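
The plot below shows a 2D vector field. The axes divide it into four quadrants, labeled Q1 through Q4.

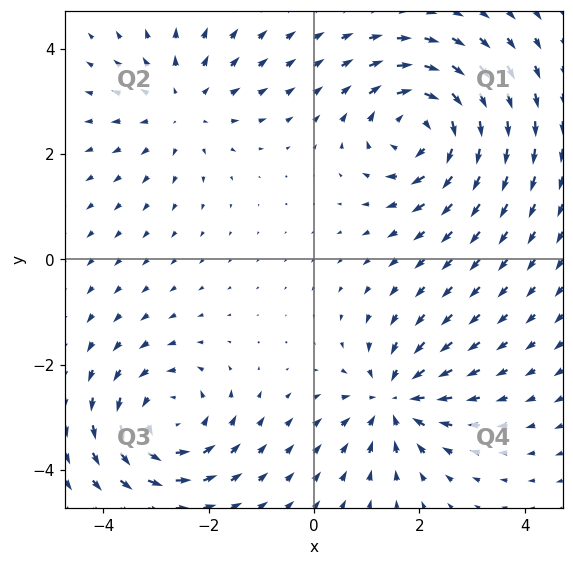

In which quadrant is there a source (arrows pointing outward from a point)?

Q2

The source sits at approximately (-2.5, 2.9), which lies in quadrant Q2. The divergence there is about +3, positive as expected for a source.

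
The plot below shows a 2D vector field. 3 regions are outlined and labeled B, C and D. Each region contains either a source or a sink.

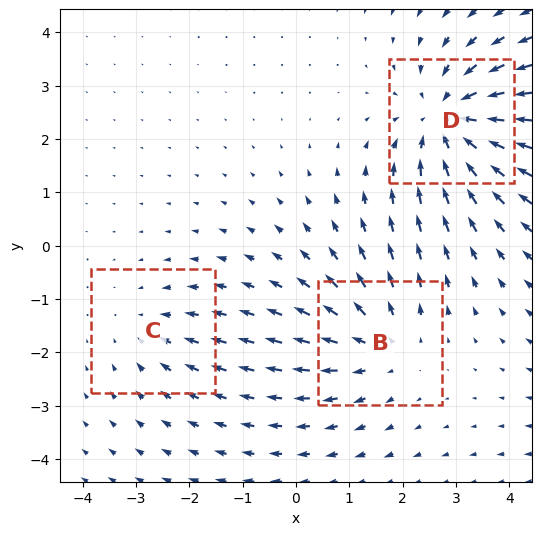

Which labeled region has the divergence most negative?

Divergence at each region's feature centre — B: about +3, C: about -2, D: about -4. Region D is most negative.

D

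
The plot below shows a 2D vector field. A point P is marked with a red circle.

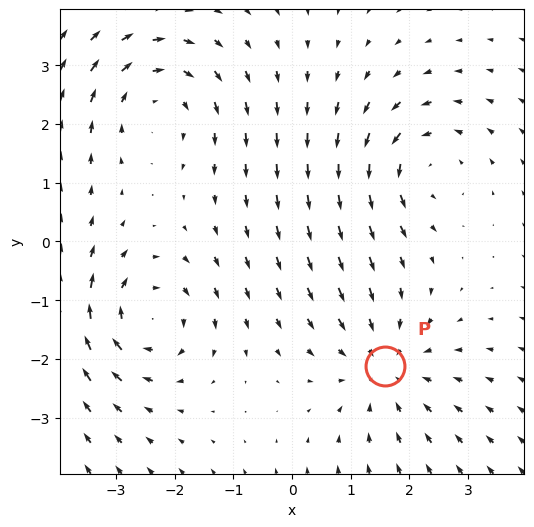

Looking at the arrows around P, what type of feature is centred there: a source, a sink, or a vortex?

sink

At P (1.6, -2.1) the arrows converge inward. Divergence about -3, curl ≈0 — negative divergence with near-zero curl is a sink.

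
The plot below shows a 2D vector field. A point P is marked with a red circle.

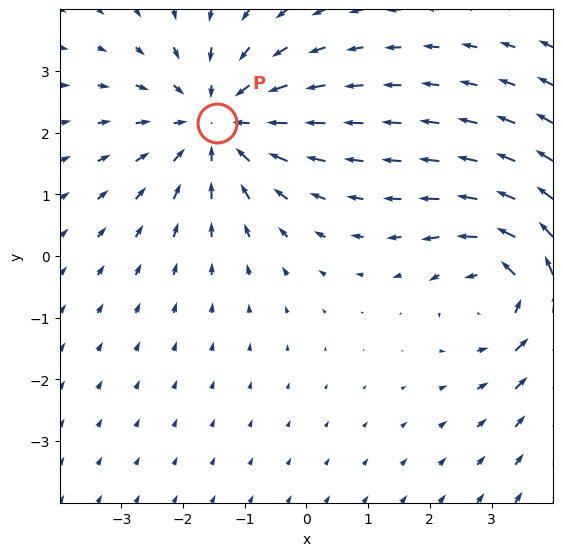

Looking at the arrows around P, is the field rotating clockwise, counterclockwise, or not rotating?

not rotating

Near P at (-1.4, 2.2) the arrows show no circulation. The curl there is ≈0.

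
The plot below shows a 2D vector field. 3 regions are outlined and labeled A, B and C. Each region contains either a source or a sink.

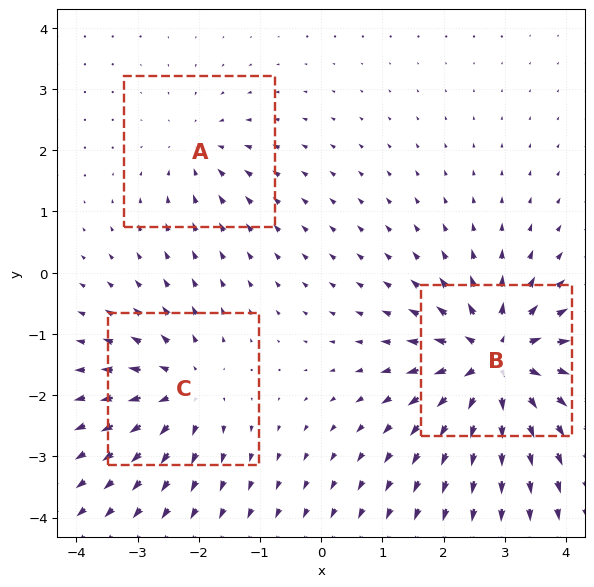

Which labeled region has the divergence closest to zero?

Divergence at each region's feature centre — A: about -3, B: about +6, C: about +4. Region A is closest to zero.

A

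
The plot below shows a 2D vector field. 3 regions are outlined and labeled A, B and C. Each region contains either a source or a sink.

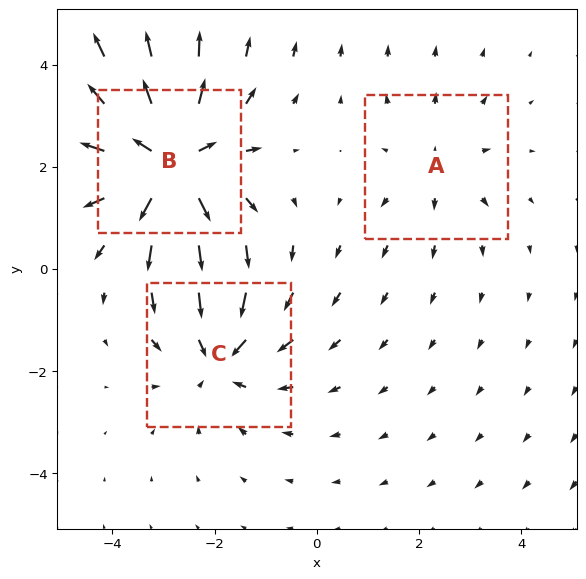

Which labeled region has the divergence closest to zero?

Divergence at each region's feature centre — A: about +2, B: about +5, C: about -3. Region A is closest to zero.

A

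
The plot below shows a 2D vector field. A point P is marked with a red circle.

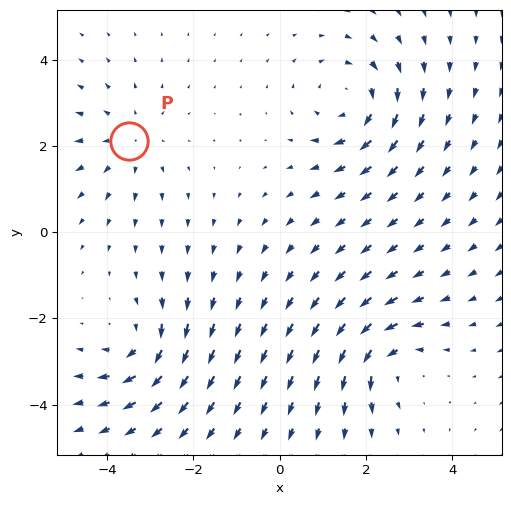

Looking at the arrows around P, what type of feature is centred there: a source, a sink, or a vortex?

source

At P (-3.5, 2.1) the arrows spread outward. Divergence about +3, curl ≈0 — positive divergence with near-zero curl is a source.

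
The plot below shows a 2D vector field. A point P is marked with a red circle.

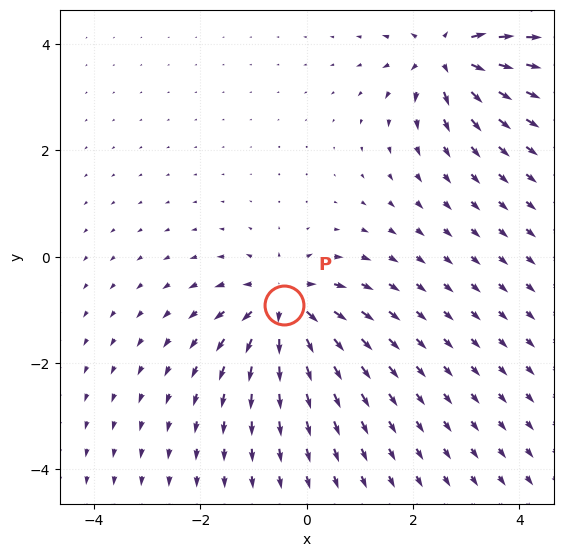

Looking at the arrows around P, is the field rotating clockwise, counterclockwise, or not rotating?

not rotating

Near P at (-0.4, -0.9) the arrows show no circulation. The curl there is ≈0.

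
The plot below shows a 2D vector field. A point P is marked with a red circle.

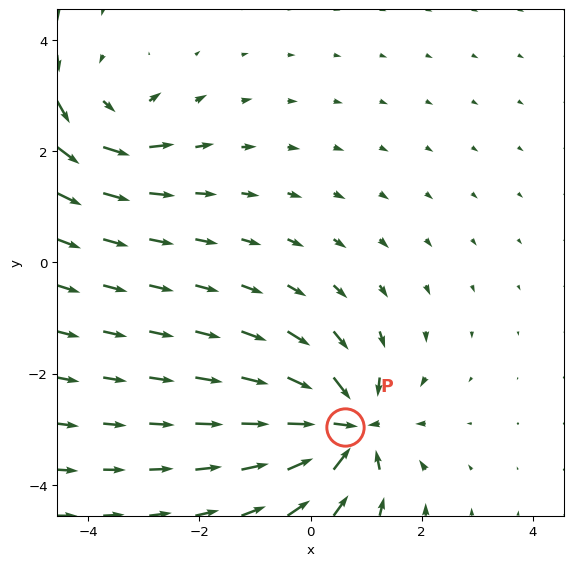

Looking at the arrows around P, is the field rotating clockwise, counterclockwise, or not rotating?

Near P at (0.6, -3.0) the arrows show no circulation. The curl there is ≈0.

not rotating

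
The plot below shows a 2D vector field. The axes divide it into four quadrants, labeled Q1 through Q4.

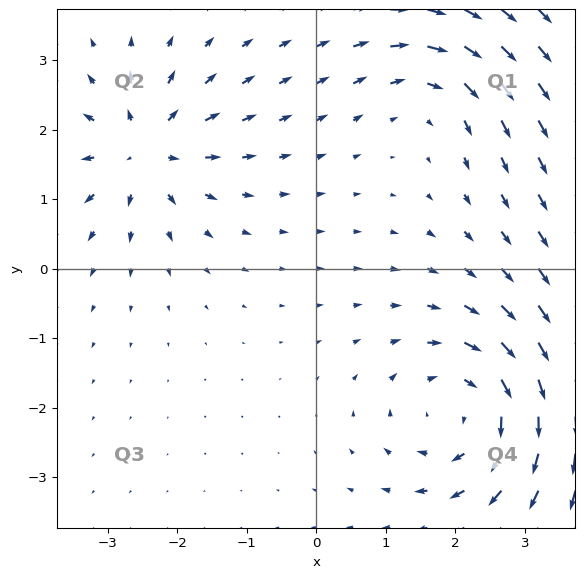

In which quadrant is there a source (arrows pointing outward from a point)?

The source sits at approximately (-2.5, 1.7), which lies in quadrant Q2. The divergence there is about +4, positive as expected for a source.

Q2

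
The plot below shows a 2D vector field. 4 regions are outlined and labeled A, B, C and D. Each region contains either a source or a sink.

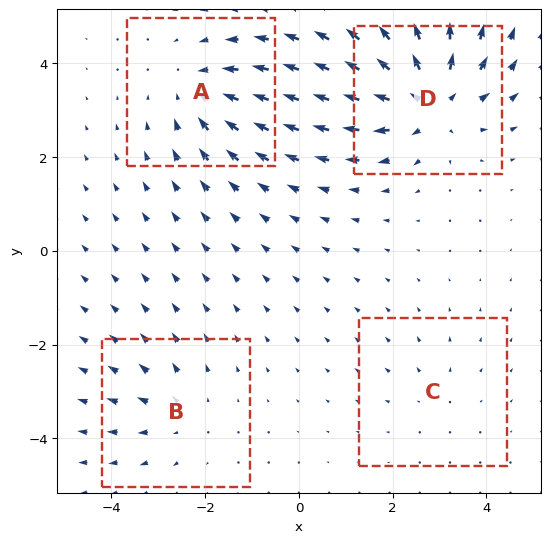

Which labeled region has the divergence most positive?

Divergence at each region's feature centre — A: about -4, B: about +3, C: about +2, D: about +7. Region D is most positive.

D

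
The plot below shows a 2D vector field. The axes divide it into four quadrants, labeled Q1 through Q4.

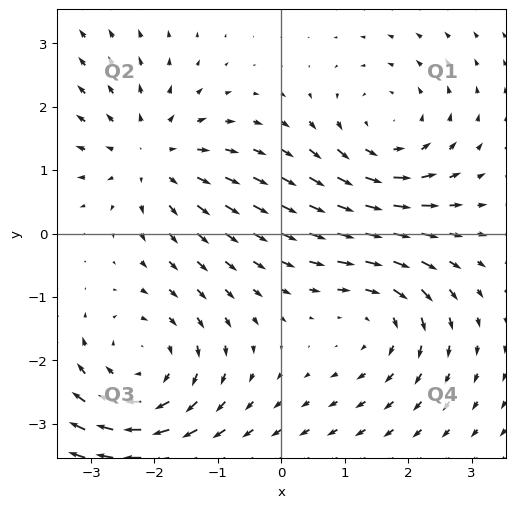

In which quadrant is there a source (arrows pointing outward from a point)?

The source sits at approximately (-2.0, 1.2), which lies in quadrant Q2. The divergence there is about +3, positive as expected for a source.

Q2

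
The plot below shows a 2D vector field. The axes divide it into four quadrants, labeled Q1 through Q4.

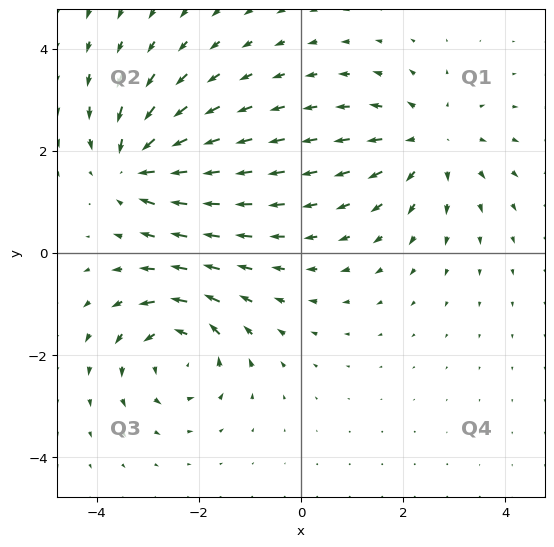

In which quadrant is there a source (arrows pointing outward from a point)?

Q1

The source sits at approximately (2.5, 2.2), which lies in quadrant Q1. The divergence there is about +4, positive as expected for a source.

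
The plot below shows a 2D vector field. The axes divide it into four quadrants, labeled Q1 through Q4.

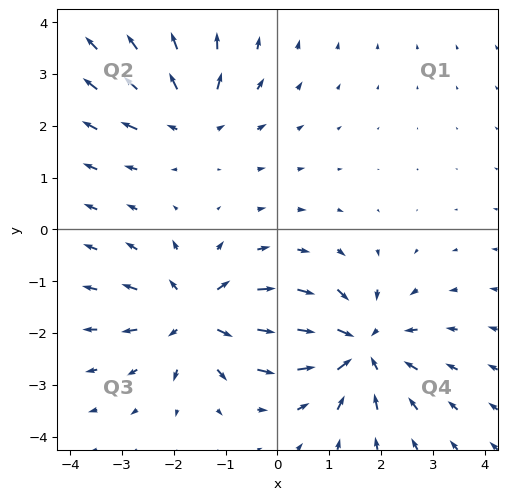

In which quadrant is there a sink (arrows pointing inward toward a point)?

The sink sits at approximately (1.6, -2.3), which lies in quadrant Q4. The divergence there is about -4, negative as expected for a sink.

Q4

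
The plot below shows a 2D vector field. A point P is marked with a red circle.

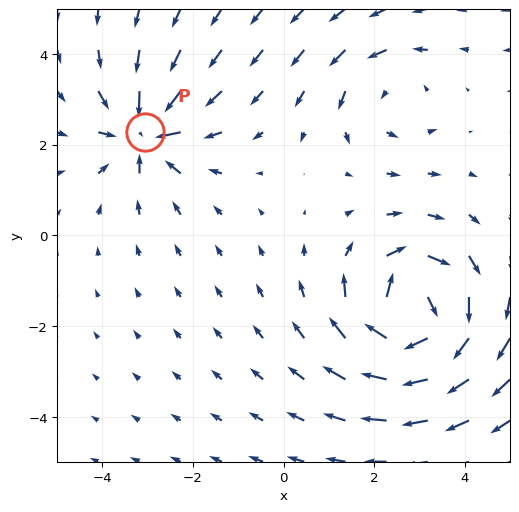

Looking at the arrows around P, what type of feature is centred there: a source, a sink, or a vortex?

At P (-3.1, 2.3) the arrows converge inward. Divergence about -5, curl ≈0 — negative divergence with near-zero curl is a sink.

sink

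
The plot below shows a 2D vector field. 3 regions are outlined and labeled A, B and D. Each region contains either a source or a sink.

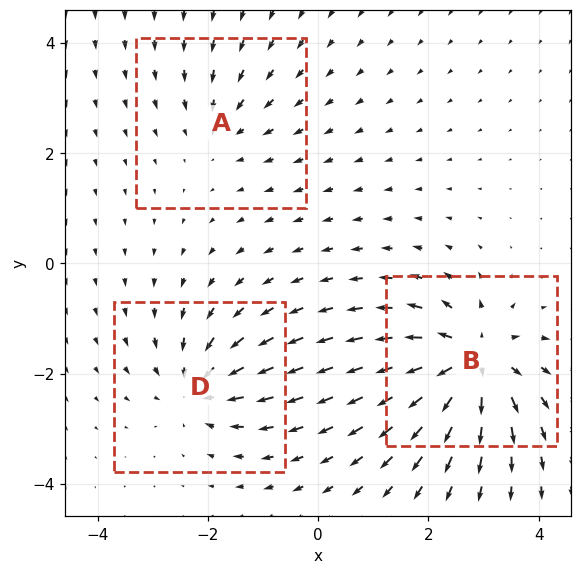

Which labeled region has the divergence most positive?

B

Divergence at each region's feature centre — A: about -2, B: about +6, D: about -4. Region B is most positive.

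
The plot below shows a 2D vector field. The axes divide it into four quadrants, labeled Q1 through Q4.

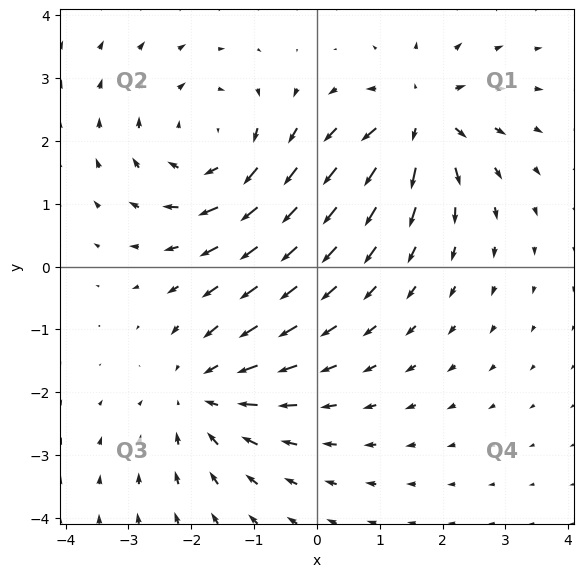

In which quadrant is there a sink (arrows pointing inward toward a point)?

Q3

The sink sits at approximately (-1.8, -2.0), which lies in quadrant Q3. The divergence there is about -3, negative as expected for a sink.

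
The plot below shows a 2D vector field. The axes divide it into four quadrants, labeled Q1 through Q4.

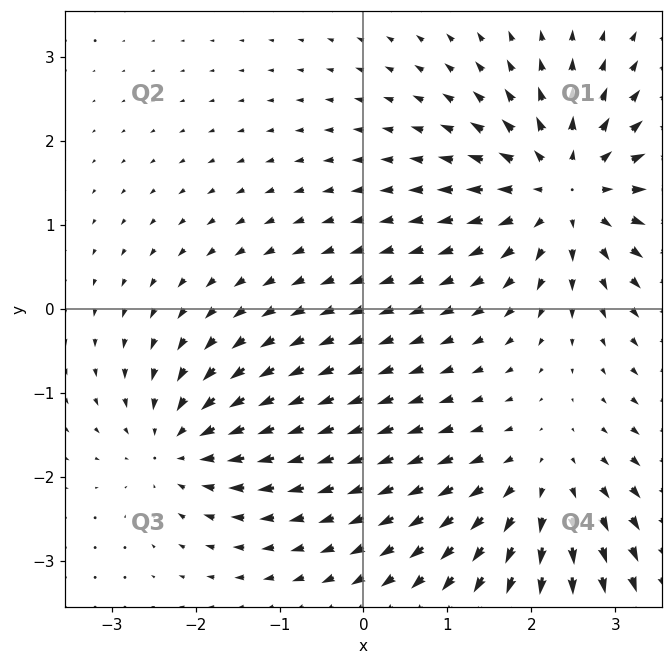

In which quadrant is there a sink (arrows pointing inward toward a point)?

The sink sits at approximately (-2.2, -1.6), which lies in quadrant Q3. The divergence there is about -4, negative as expected for a sink.

Q3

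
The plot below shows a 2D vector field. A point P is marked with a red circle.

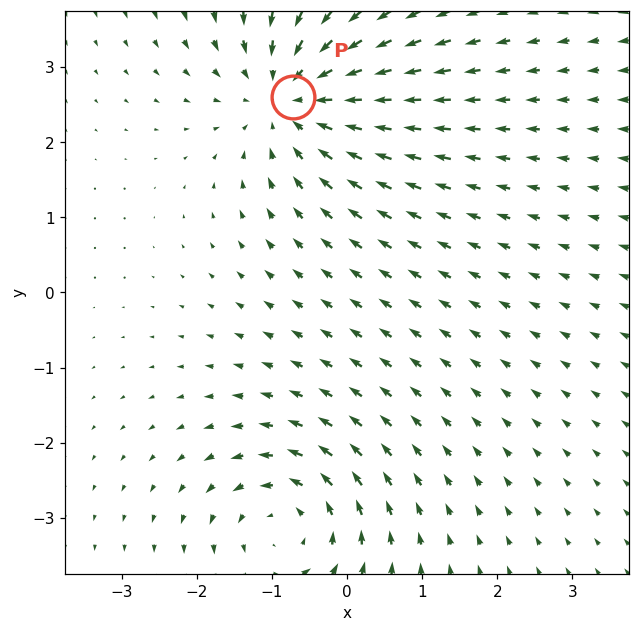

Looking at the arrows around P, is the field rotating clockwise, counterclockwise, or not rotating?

Near P at (-0.7, 2.6) the arrows show no circulation. The curl there is ≈0.

not rotating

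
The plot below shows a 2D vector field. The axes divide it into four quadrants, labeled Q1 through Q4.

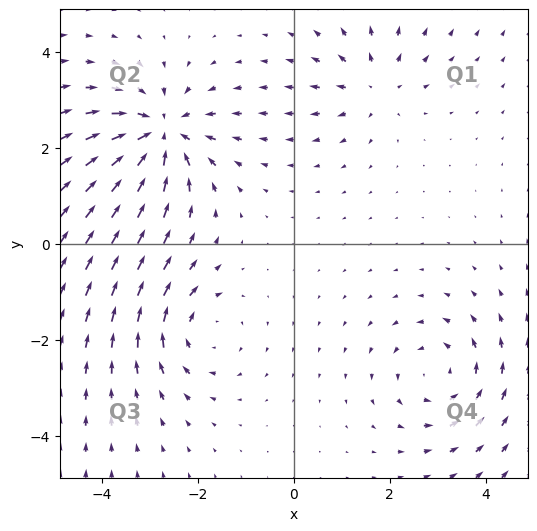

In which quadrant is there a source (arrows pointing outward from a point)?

Q1

The source sits at approximately (1.7, 3.3), which lies in quadrant Q1. The divergence there is about +3, positive as expected for a source.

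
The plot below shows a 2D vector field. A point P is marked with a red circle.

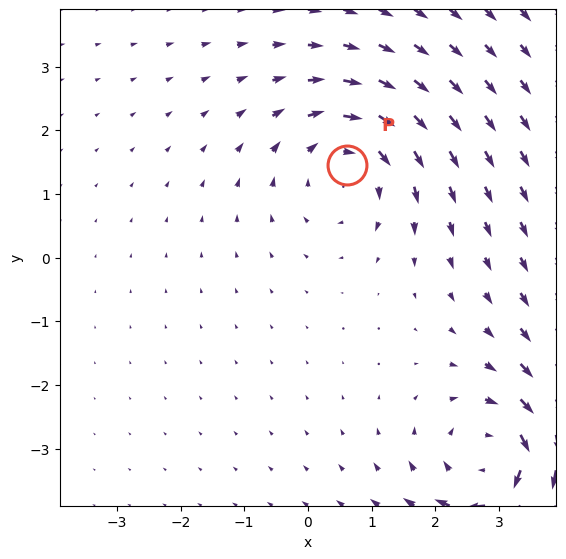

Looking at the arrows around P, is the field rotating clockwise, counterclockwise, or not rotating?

Near P at (0.6, 1.5) the arrows circulate clockwise. The curl (z-component) there is about -3; negative curl means clockwise rotation.

clockwise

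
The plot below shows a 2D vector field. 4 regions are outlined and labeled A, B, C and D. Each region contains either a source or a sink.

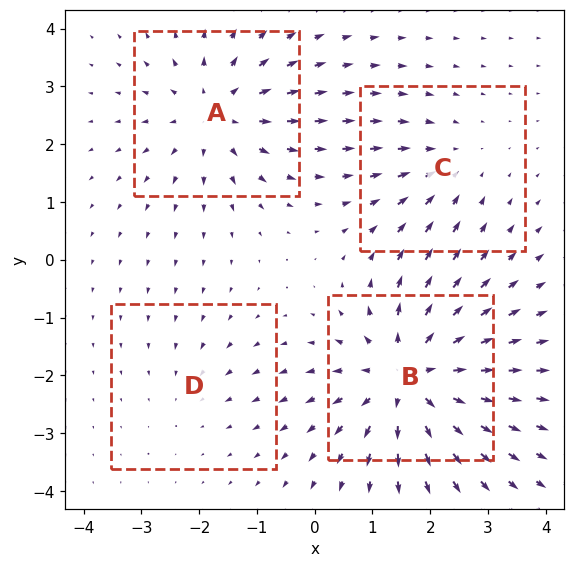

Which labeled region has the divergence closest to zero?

Divergence at each region's feature centre — A: about +4, B: about +6, C: about -3, D: about -2. Region D is closest to zero.

D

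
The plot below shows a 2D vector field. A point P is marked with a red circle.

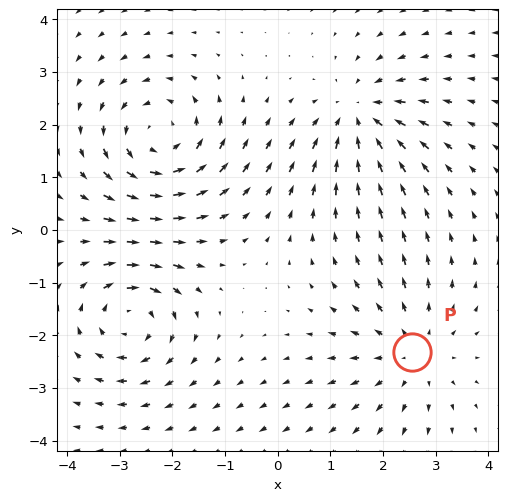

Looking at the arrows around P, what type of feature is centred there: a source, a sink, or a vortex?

At P (2.6, -2.3) the arrows spread outward. Divergence about +3, curl ≈0 — positive divergence with near-zero curl is a source.

source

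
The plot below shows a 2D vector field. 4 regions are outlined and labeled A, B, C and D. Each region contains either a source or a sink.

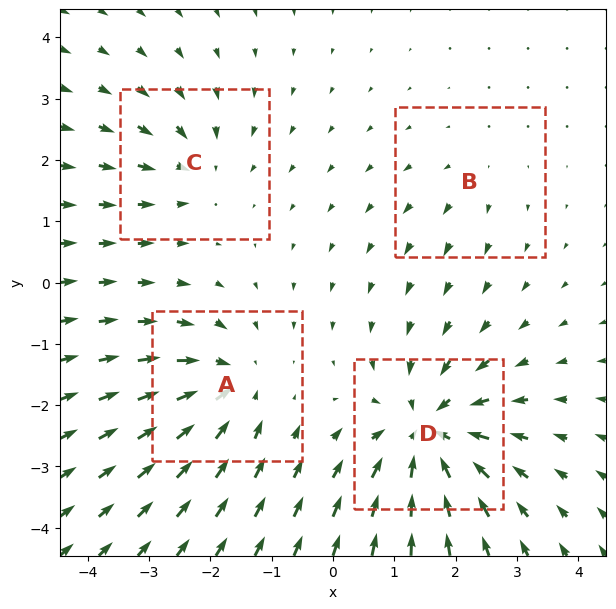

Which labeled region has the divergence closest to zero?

B

Divergence at each region's feature centre — A: about -5, B: about +2, C: about -4, D: about -8. Region B is closest to zero.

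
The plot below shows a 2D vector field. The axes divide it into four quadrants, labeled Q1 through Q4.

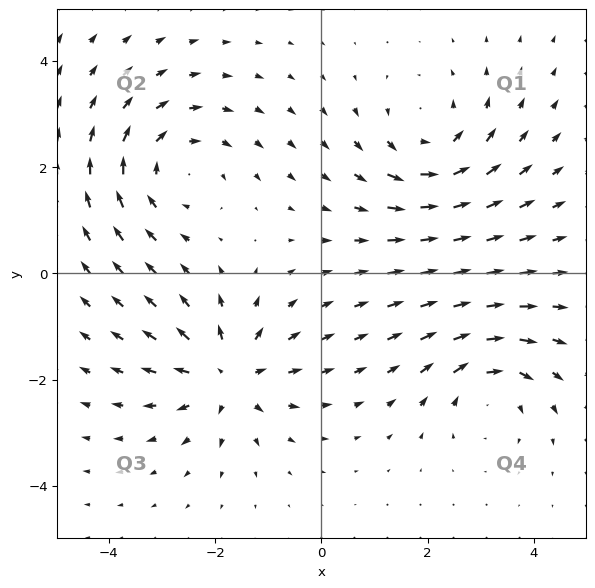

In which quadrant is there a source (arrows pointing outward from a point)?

Q3

The source sits at approximately (-1.8, -1.9), which lies in quadrant Q3. The divergence there is about +5, positive as expected for a source.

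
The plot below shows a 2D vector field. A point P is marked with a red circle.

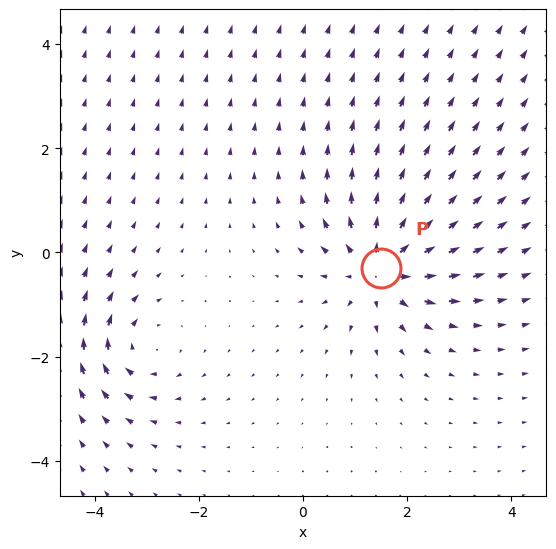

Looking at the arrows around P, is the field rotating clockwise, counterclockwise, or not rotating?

Near P at (1.5, -0.3) the arrows show no circulation. The curl there is ≈0.

not rotating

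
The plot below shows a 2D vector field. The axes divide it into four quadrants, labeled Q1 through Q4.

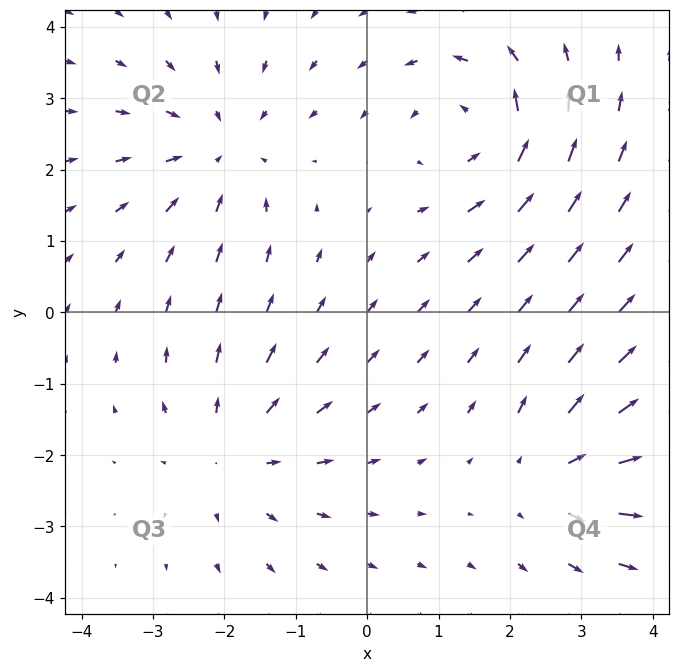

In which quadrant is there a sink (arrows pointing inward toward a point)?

Q2

The sink sits at approximately (-2.1, 2.3), which lies in quadrant Q2. The divergence there is about -4, negative as expected for a sink.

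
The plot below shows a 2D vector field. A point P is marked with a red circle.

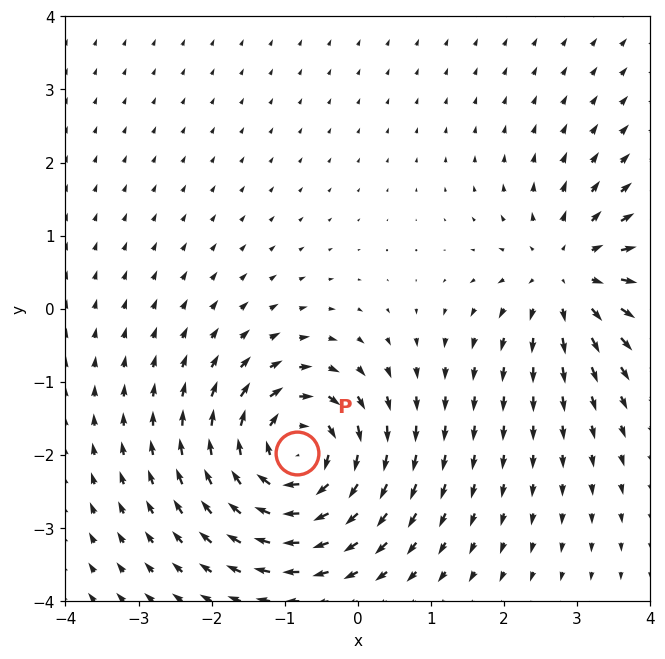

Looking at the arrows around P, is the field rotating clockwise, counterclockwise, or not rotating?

clockwise

Near P at (-0.8, -2.0) the arrows circulate clockwise. The curl (z-component) there is about -7; negative curl means clockwise rotation.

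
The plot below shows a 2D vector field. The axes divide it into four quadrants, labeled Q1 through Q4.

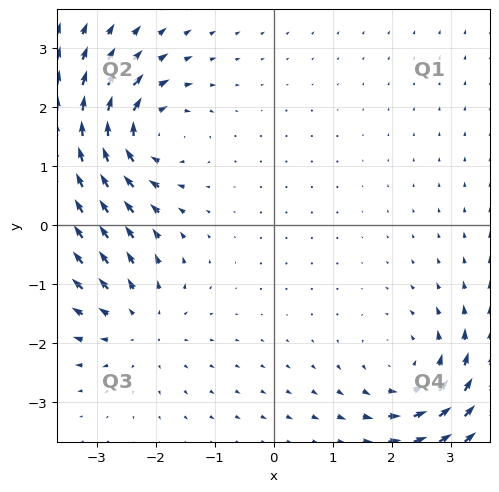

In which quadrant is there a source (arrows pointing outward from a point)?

Q3

The source sits at approximately (-2.3, -1.7), which lies in quadrant Q3. The divergence there is about +2, positive as expected for a source.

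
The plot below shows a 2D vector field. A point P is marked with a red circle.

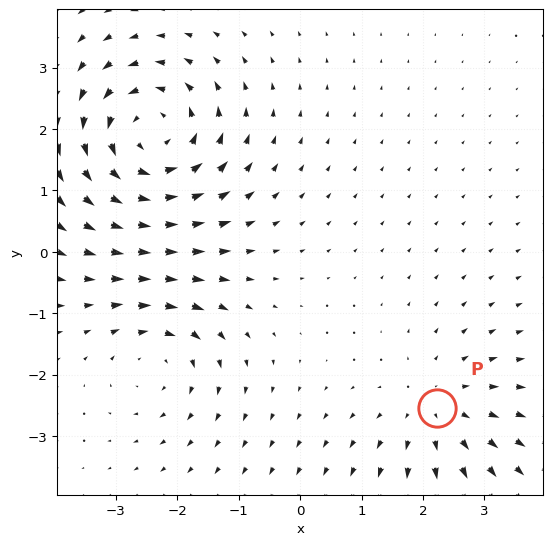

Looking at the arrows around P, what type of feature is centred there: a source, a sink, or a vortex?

At P (2.2, -2.5) the arrows spread outward. Divergence about +3, curl ≈0 — positive divergence with near-zero curl is a source.

source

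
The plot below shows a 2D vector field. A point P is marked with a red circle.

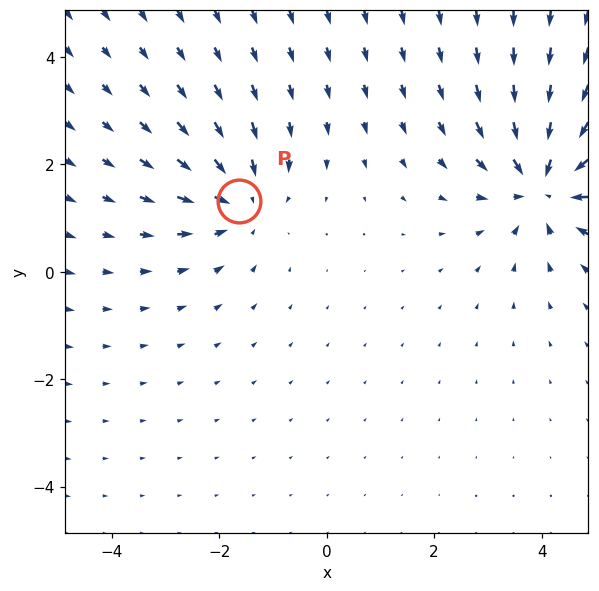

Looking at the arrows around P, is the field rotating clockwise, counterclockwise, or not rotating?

Near P at (-1.6, 1.3) the arrows show no circulation. The curl there is ≈0.

not rotating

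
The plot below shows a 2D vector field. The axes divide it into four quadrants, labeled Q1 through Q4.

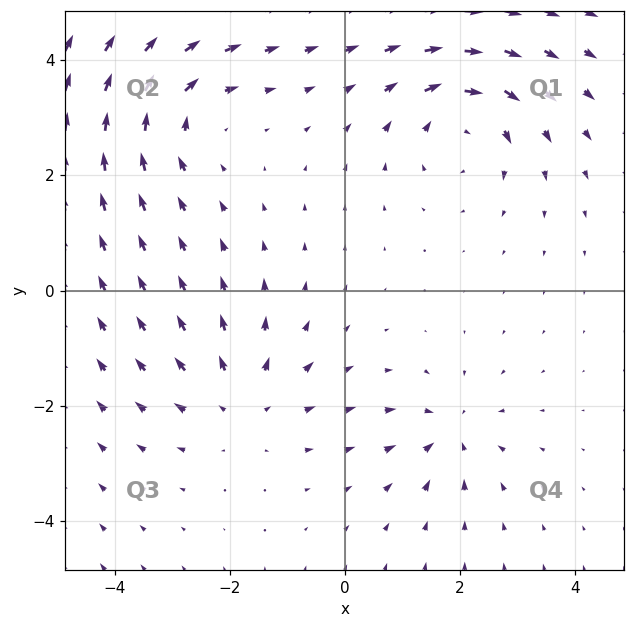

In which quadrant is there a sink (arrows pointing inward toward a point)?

Q4

The sink sits at approximately (1.8, -2.5), which lies in quadrant Q4. The divergence there is about -4, negative as expected for a sink.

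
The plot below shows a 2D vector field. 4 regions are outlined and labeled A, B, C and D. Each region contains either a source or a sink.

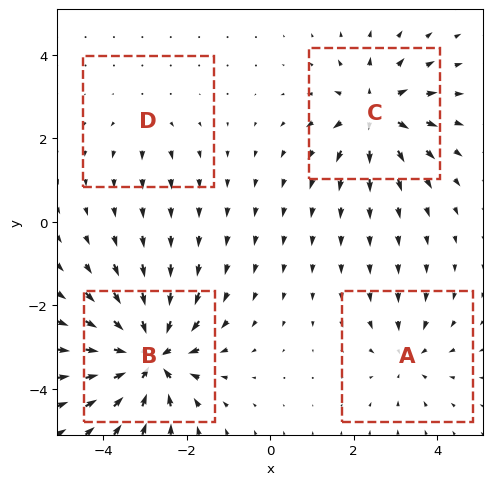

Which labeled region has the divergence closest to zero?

D

Divergence at each region's feature centre — A: about -4, B: about -8, C: about +6, D: about +2. Region D is closest to zero.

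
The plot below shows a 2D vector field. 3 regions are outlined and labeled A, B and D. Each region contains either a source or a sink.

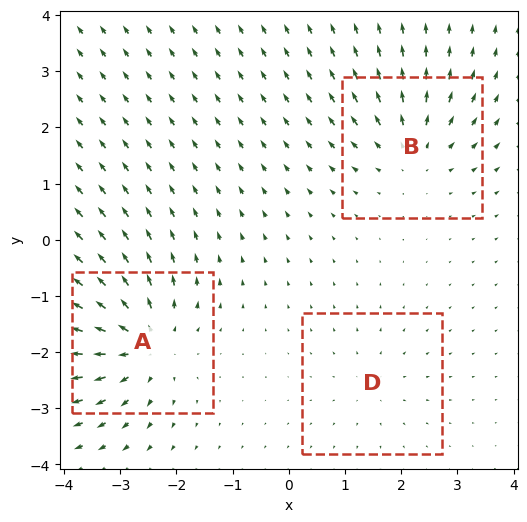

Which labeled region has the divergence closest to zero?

Divergence at each region's feature centre — A: about +6, B: about +4, D: about +2. Region D is closest to zero.

D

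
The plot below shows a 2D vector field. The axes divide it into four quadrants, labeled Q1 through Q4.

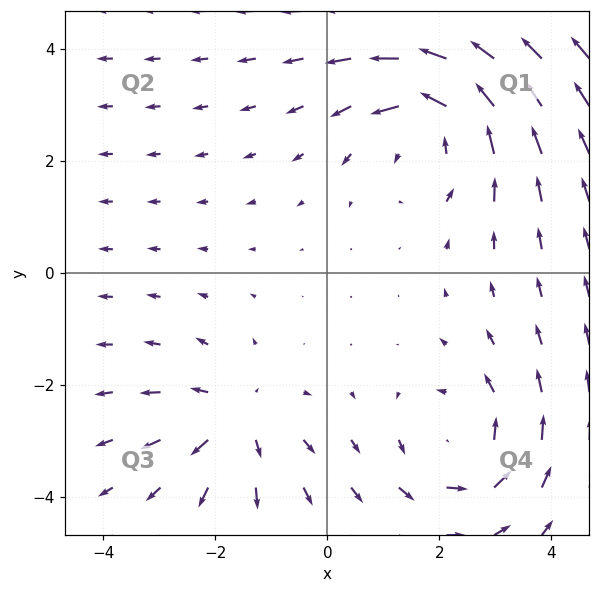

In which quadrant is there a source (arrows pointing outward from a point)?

The source sits at approximately (-1.6, -2.6), which lies in quadrant Q3. The divergence there is about +4, positive as expected for a source.

Q3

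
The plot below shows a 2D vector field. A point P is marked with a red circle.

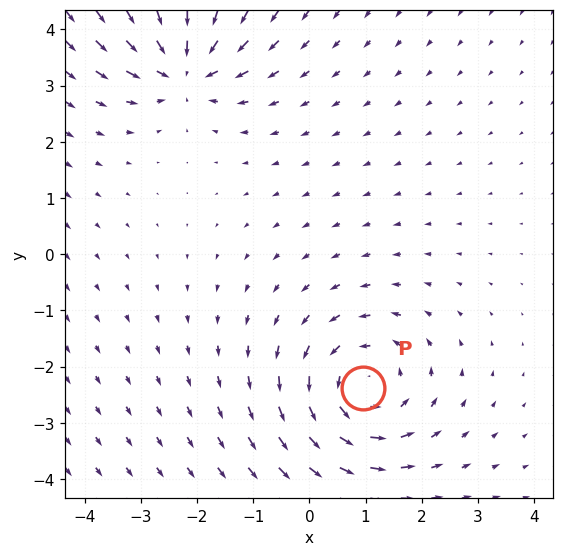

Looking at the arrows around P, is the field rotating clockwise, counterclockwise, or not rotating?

counterclockwise

Near P at (1.0, -2.4) the arrows circulate counterclockwise. The curl (z-component) there is about +5; positive curl means counterclockwise rotation.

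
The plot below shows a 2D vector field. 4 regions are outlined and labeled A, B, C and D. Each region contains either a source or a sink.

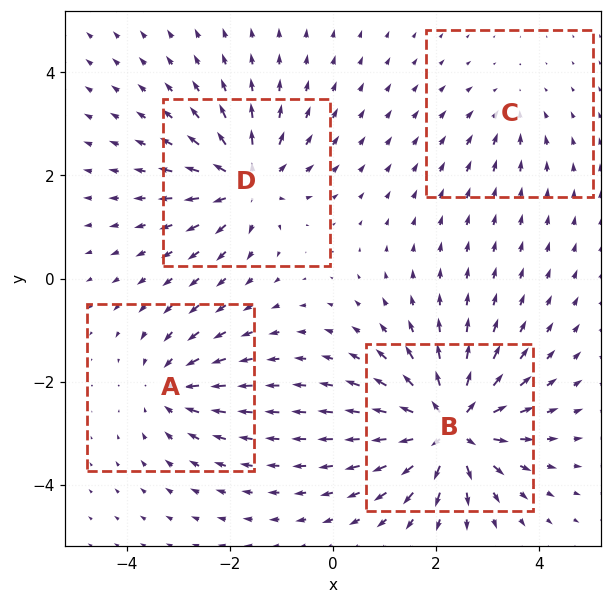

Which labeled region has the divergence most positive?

Divergence at each region's feature centre — A: about -4, B: about +8, C: about -2, D: about +6. Region B is most positive.

B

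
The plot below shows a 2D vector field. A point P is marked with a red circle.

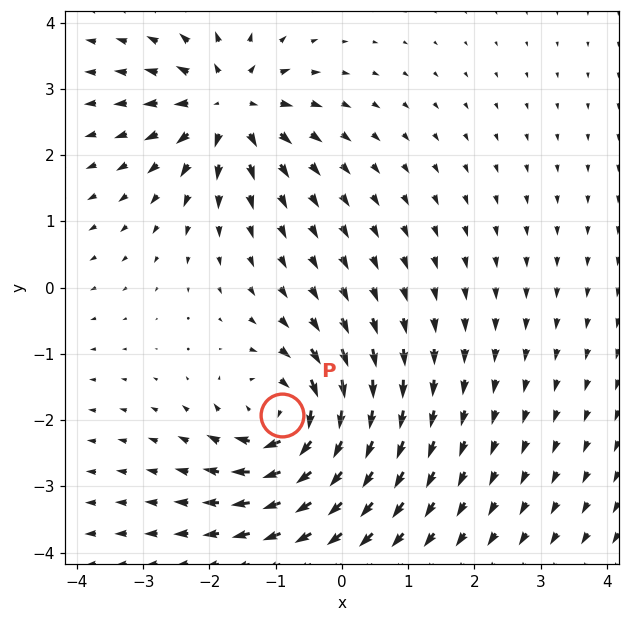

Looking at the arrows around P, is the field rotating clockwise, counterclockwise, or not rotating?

Near P at (-0.9, -1.9) the arrows circulate clockwise. The curl (z-component) there is about -6; negative curl means clockwise rotation.

clockwise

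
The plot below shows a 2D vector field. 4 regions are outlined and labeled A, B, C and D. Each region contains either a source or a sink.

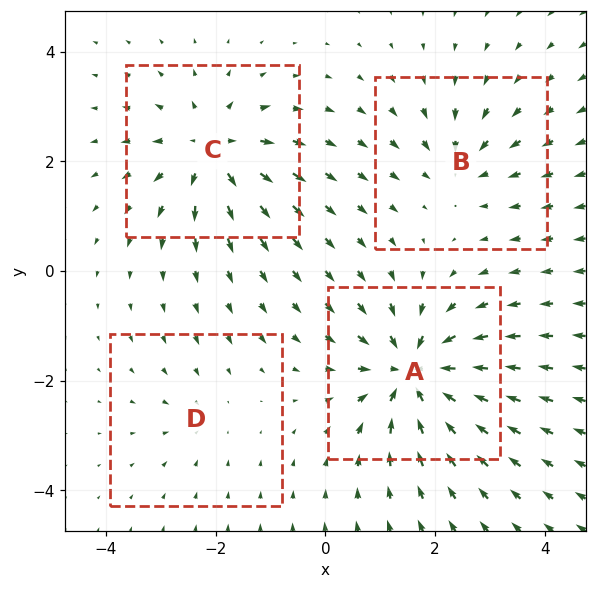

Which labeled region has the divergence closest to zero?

D

Divergence at each region's feature centre — A: about -8, B: about -4, C: about +6, D: about -2. Region D is closest to zero.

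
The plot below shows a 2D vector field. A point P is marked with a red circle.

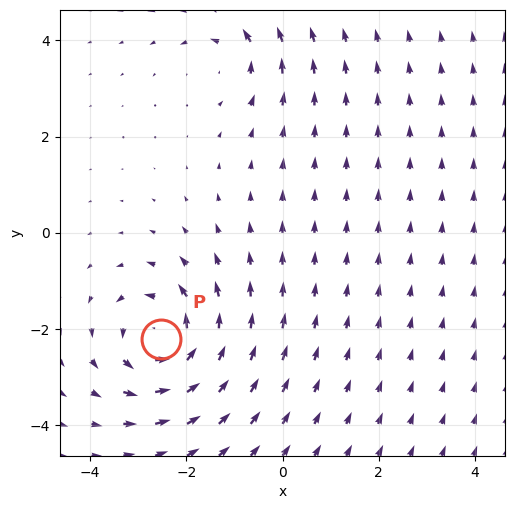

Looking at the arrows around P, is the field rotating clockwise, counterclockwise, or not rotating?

counterclockwise

Near P at (-2.5, -2.2) the arrows circulate counterclockwise. The curl (z-component) there is about +5; positive curl means counterclockwise rotation.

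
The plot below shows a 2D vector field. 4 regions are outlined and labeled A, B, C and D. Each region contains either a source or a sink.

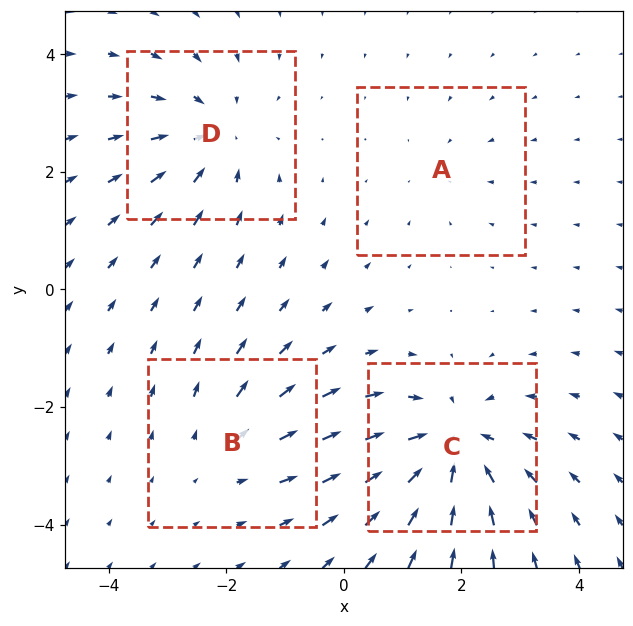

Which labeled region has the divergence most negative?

C

Divergence at each region's feature centre — A: about -2, B: about +3, C: about -7, D: about -4. Region C is most negative.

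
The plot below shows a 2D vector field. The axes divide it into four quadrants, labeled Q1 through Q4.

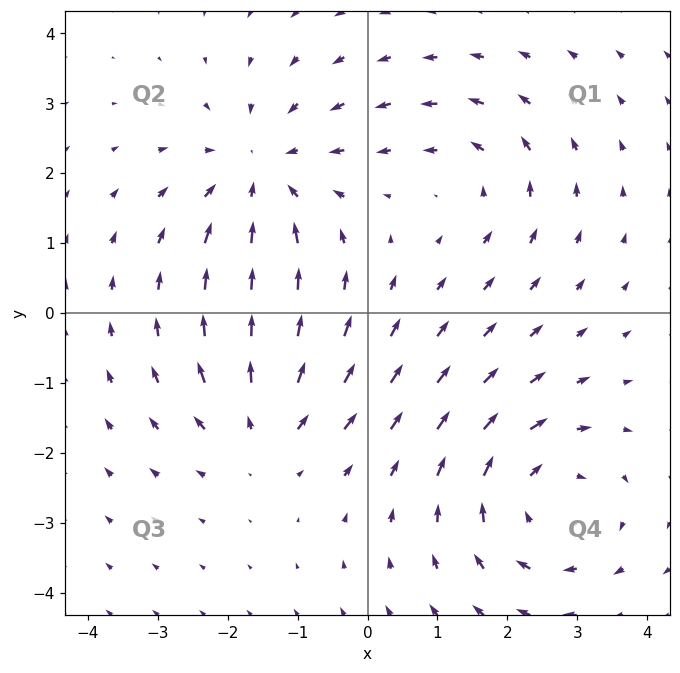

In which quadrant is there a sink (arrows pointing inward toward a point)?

Q2

The sink sits at approximately (-1.5, 2.0), which lies in quadrant Q2. The divergence there is about -4, negative as expected for a sink.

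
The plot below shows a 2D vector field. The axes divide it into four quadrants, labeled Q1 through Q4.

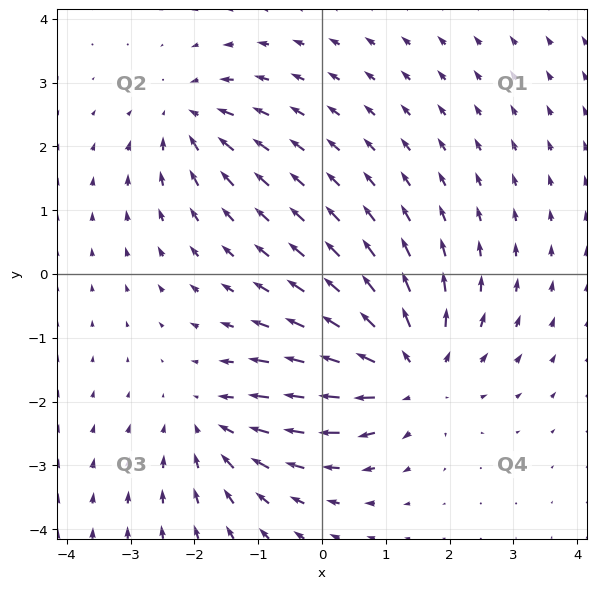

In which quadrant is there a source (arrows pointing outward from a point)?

Q4

The source sits at approximately (1.4, -1.5), which lies in quadrant Q4. The divergence there is about +5, positive as expected for a source.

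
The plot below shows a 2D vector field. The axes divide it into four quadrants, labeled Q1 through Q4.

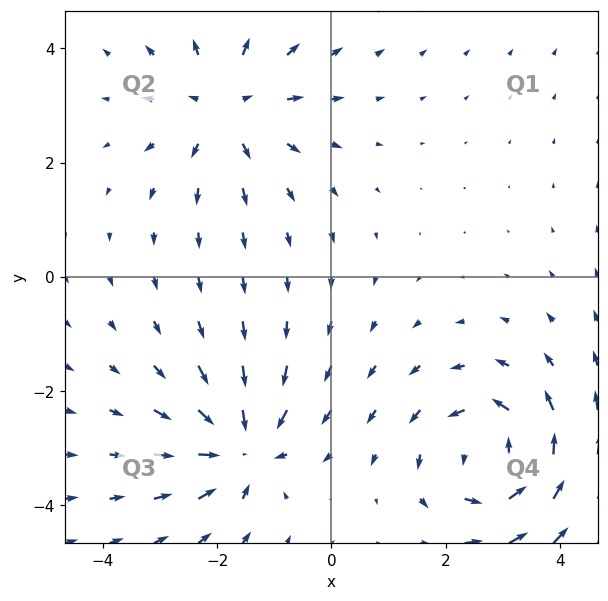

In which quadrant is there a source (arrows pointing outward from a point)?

Q2

The source sits at approximately (-1.8, 3.0), which lies in quadrant Q2. The divergence there is about +4, positive as expected for a source.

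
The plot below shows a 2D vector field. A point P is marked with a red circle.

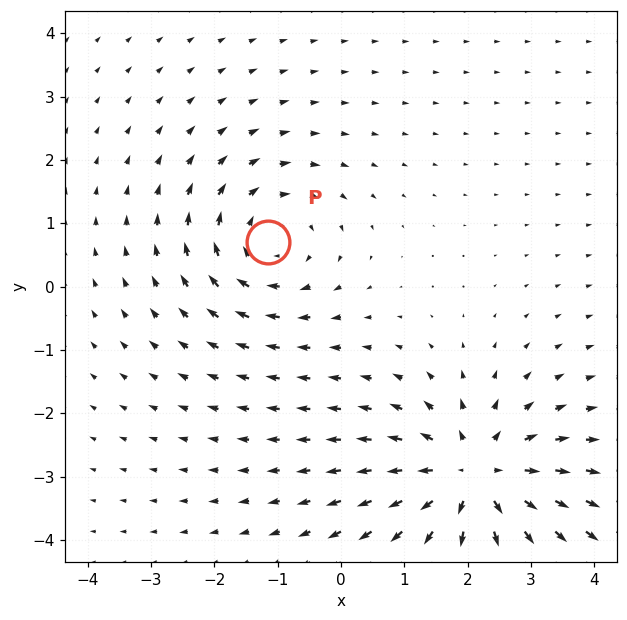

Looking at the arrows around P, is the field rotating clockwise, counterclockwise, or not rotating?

Near P at (-1.1, 0.7) the arrows circulate clockwise. The curl (z-component) there is about -3; negative curl means clockwise rotation.

clockwise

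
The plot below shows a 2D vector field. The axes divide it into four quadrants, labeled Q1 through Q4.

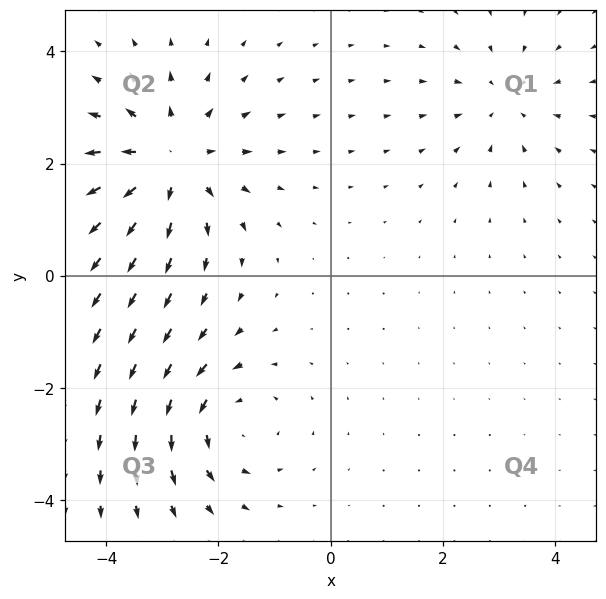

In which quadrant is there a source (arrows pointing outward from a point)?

Q2

The source sits at approximately (-2.9, 2.0), which lies in quadrant Q2. The divergence there is about +4, positive as expected for a source.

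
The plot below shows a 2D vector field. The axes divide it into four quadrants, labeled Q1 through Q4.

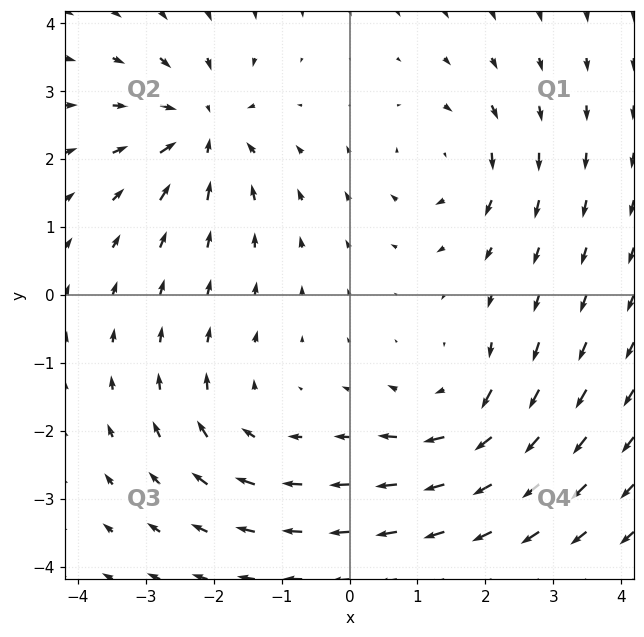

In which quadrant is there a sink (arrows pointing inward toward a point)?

The sink sits at approximately (-2.2, 2.4), which lies in quadrant Q2. The divergence there is about -6, negative as expected for a sink.

Q2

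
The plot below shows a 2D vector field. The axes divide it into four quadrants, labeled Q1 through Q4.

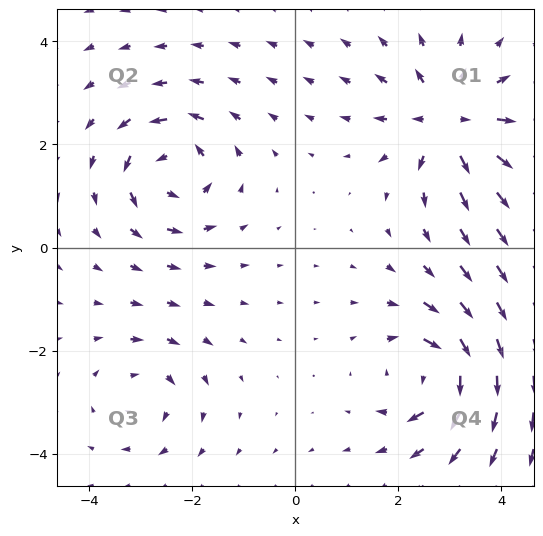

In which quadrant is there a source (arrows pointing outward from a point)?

Q1

The source sits at approximately (3.0, 2.5), which lies in quadrant Q1. The divergence there is about +6, positive as expected for a source.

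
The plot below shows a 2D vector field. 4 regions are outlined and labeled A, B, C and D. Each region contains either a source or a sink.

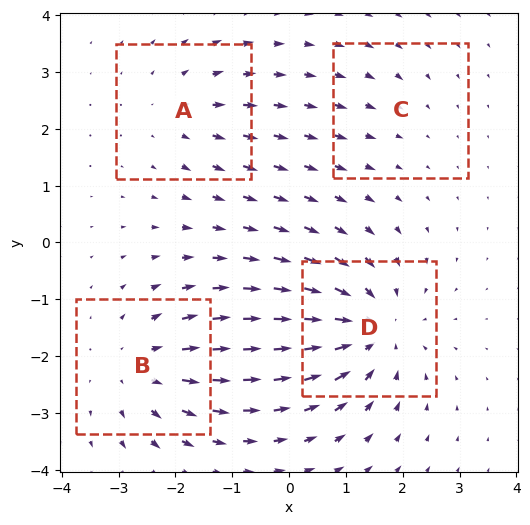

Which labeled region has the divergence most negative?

D

Divergence at each region's feature centre — A: about +3, B: about +4, C: about -2, D: about -6. Region D is most negative.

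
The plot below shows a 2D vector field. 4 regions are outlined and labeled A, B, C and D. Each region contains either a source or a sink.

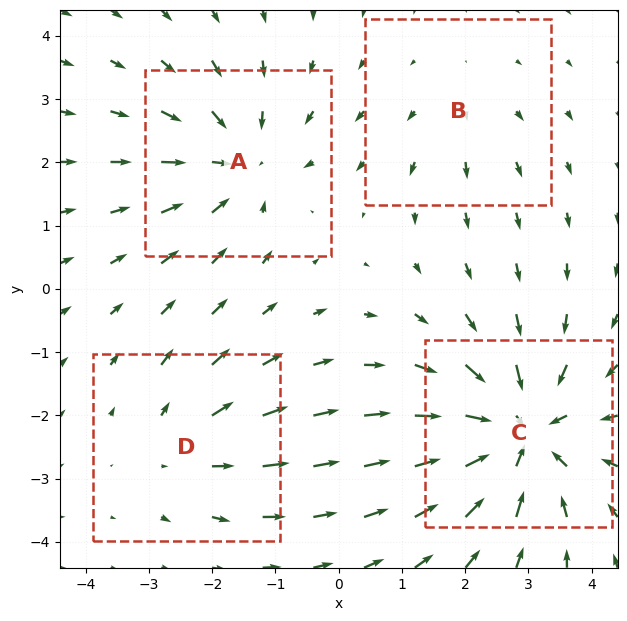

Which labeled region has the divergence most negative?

Divergence at each region's feature centre — A: about -4, B: about +2, C: about -6, D: about +3. Region C is most negative.

C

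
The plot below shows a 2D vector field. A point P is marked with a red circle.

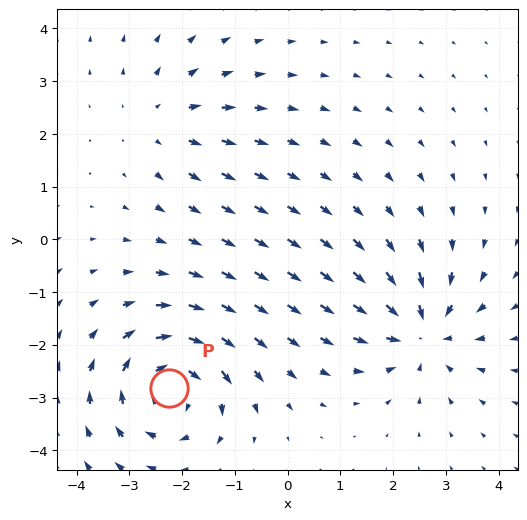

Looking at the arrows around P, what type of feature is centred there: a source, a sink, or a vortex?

At P (-2.2, -2.8) the arrows circulate clockwise. Divergence ≈0, curl about -5 — near-zero divergence with nonzero curl is a vortex.

vortex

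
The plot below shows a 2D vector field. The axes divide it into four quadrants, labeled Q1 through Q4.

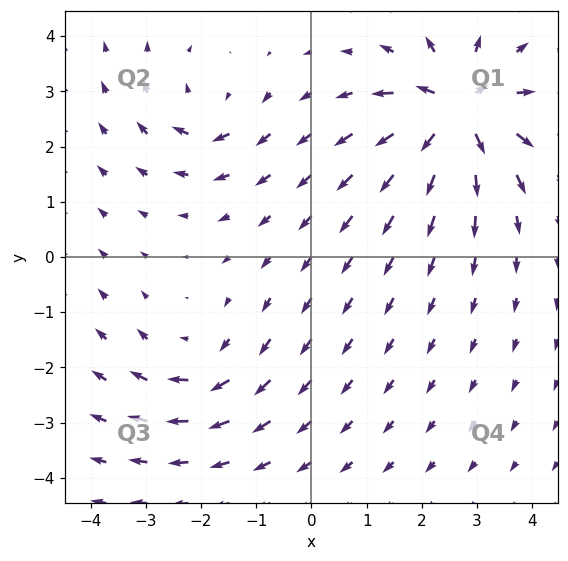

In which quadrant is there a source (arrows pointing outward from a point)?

Q1

The source sits at approximately (2.6, 2.7), which lies in quadrant Q1. The divergence there is about +7, positive as expected for a source.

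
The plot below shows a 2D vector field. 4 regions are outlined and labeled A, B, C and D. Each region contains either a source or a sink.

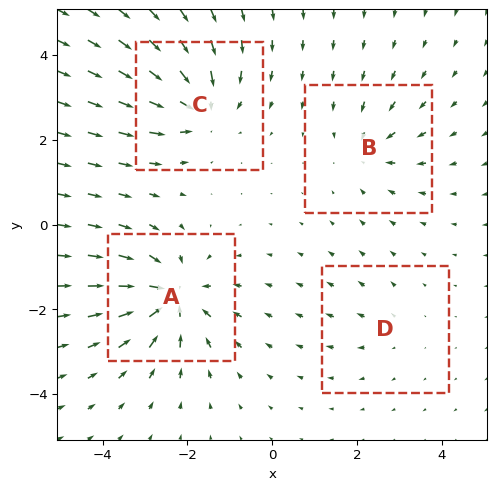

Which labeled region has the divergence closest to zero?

Divergence at each region's feature centre — A: about -7, B: about -4, C: about -6, D: about +2. Region D is closest to zero.

D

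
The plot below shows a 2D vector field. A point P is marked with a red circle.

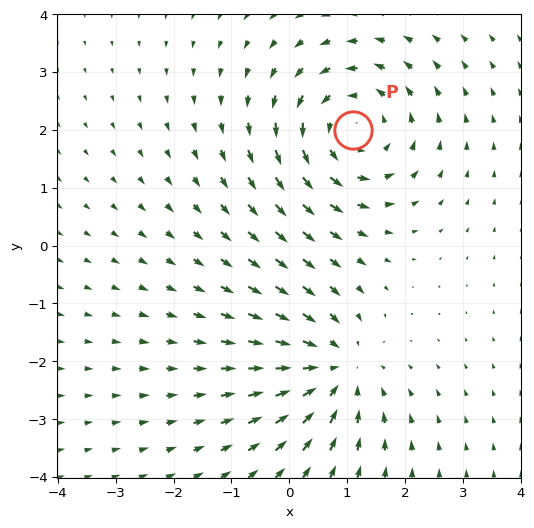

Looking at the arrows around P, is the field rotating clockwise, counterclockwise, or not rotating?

counterclockwise

Near P at (1.1, 2.0) the arrows circulate counterclockwise. The curl (z-component) there is about +4; positive curl means counterclockwise rotation.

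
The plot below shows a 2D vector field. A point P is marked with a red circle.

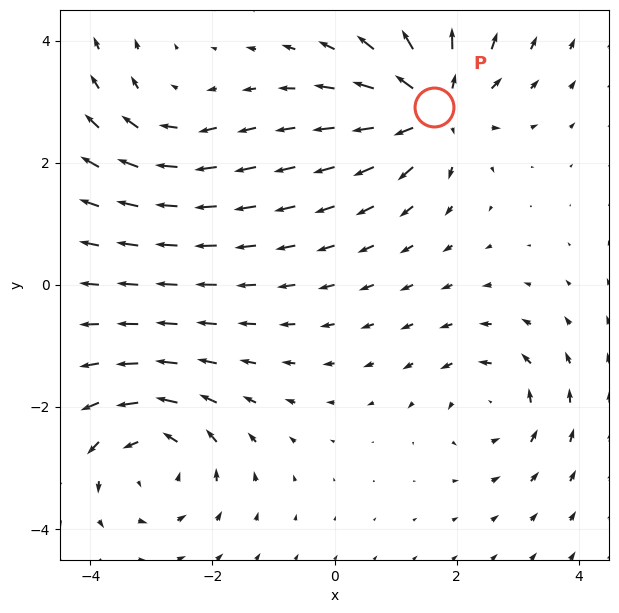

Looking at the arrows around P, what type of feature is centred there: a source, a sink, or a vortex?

At P (1.6, 2.9) the arrows spread outward. Divergence about +7, curl ≈0 — positive divergence with near-zero curl is a source.

source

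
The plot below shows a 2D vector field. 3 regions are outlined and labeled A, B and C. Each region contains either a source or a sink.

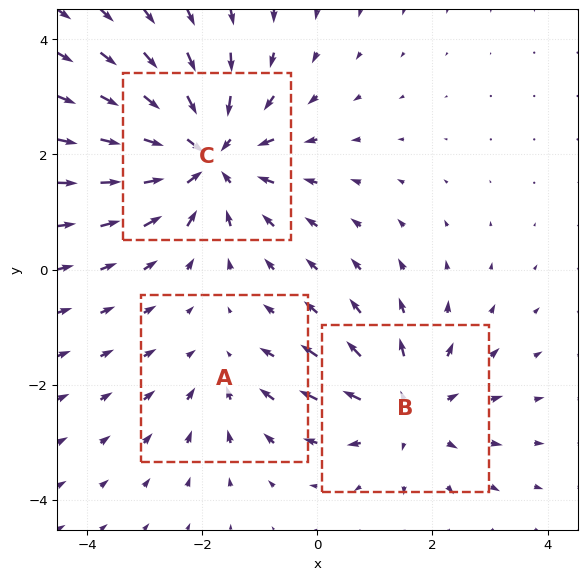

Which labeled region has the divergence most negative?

C

Divergence at each region's feature centre — A: about -2, B: about +3, C: about -4. Region C is most negative.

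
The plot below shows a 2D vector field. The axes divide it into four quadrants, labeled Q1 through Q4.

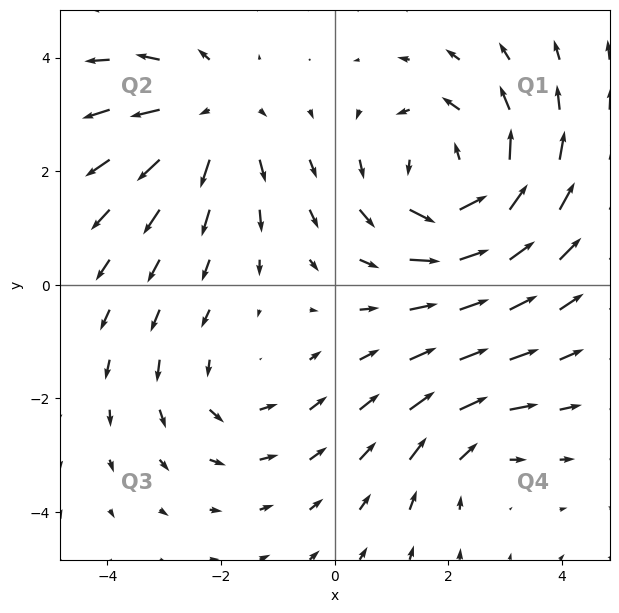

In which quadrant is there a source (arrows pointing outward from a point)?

Q2

The source sits at approximately (-2.2, 3.0), which lies in quadrant Q2. The divergence there is about +3, positive as expected for a source.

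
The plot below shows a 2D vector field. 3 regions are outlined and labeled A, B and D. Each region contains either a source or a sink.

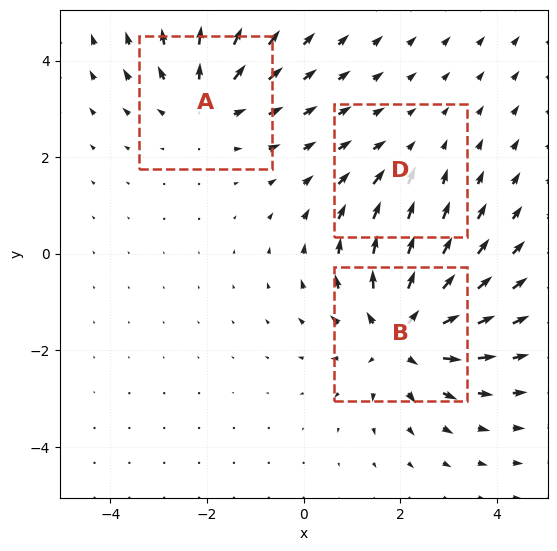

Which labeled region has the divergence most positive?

Divergence at each region's feature centre — A: about +3, B: about +5, D: about -2. Region B is most positive.

B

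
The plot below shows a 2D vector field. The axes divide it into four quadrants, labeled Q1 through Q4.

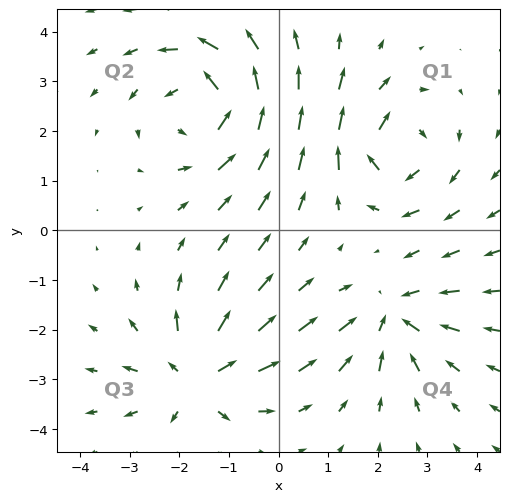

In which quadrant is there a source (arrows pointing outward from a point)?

The source sits at approximately (-1.7, -3.0), which lies in quadrant Q3. The divergence there is about +5, positive as expected for a source.

Q3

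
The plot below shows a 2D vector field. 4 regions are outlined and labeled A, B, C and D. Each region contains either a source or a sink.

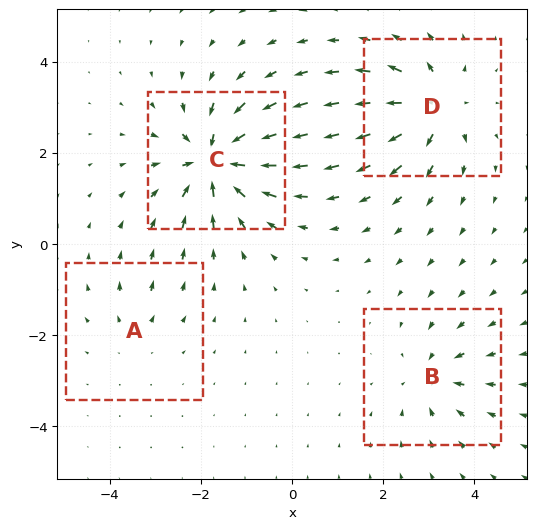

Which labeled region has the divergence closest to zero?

Divergence at each region's feature centre — A: about +3, B: about -4, C: about -8, D: about +6. Region A is closest to zero.

A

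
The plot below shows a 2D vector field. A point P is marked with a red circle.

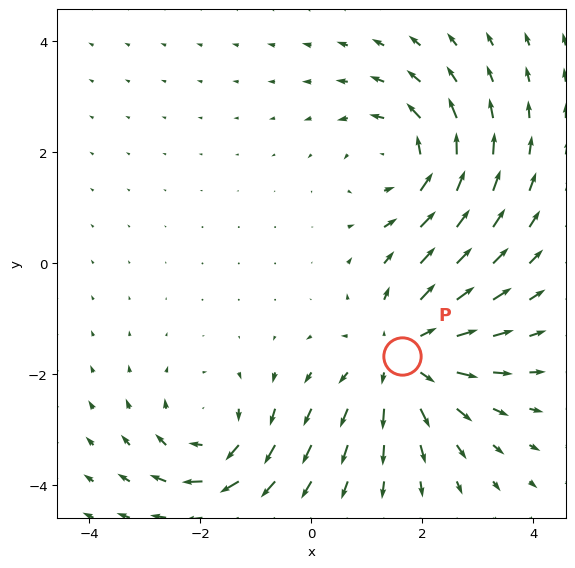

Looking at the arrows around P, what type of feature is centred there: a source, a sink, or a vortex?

source

At P (1.6, -1.7) the arrows spread outward. Divergence about +4, curl ≈0 — positive divergence with near-zero curl is a source.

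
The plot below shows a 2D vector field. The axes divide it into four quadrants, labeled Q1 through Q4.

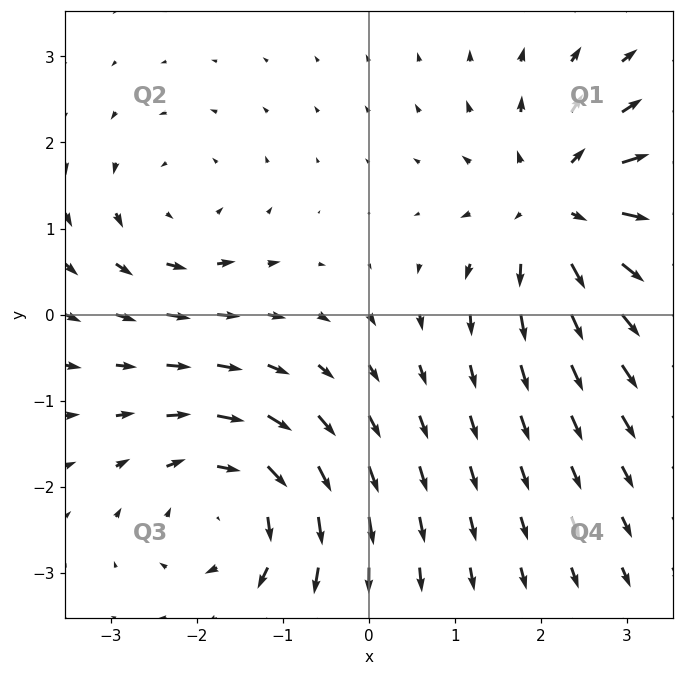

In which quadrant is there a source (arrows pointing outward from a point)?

Q1

The source sits at approximately (2.2, 1.2), which lies in quadrant Q1. The divergence there is about +5, positive as expected for a source.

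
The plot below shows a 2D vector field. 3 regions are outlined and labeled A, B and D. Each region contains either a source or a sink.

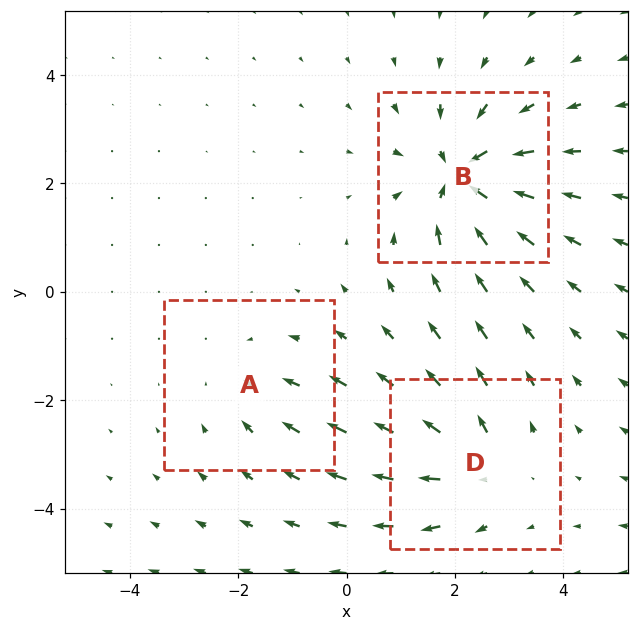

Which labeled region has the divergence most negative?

B

Divergence at each region's feature centre — A: about -2, B: about -6, D: about +4. Region B is most negative.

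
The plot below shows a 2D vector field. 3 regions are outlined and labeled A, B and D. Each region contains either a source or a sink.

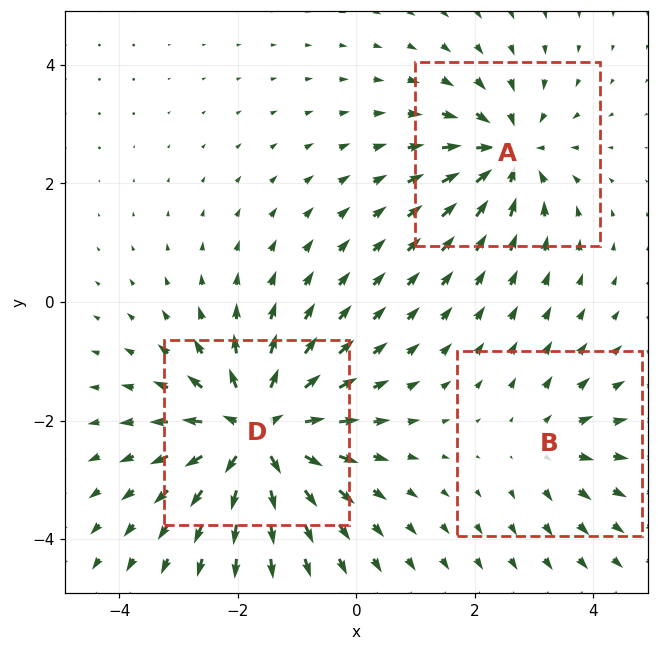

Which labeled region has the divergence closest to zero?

Divergence at each region's feature centre — A: about -4, B: about +2, D: about +6. Region B is closest to zero.

B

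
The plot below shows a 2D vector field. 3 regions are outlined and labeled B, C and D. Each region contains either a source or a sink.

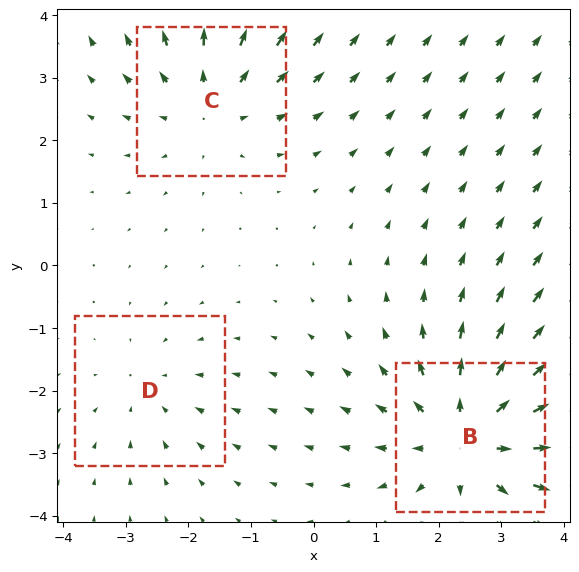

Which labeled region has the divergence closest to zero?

D

Divergence at each region's feature centre — B: about +4, C: about +3, D: about -2. Region D is closest to zero.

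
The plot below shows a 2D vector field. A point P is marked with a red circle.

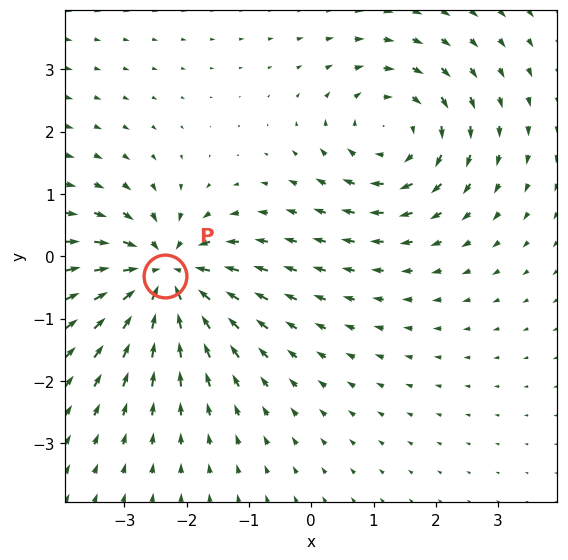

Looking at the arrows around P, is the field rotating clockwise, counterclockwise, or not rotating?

not rotating

Near P at (-2.3, -0.3) the arrows show no circulation. The curl there is ≈0.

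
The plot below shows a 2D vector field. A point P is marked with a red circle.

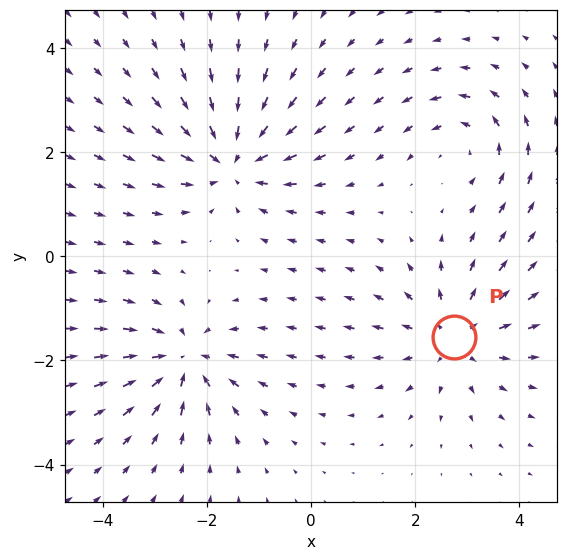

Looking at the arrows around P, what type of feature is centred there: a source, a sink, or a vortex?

source

At P (2.7, -1.5) the arrows spread outward. Divergence about +4, curl ≈0 — positive divergence with near-zero curl is a source.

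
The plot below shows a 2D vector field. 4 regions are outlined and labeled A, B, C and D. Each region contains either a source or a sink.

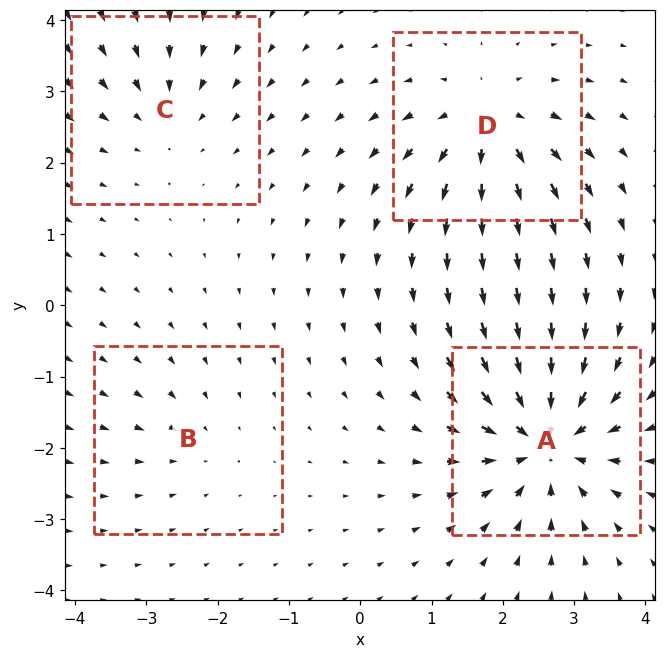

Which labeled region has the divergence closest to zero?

B

Divergence at each region's feature centre — A: about -8, B: about -2, C: about -4, D: about +6. Region B is closest to zero.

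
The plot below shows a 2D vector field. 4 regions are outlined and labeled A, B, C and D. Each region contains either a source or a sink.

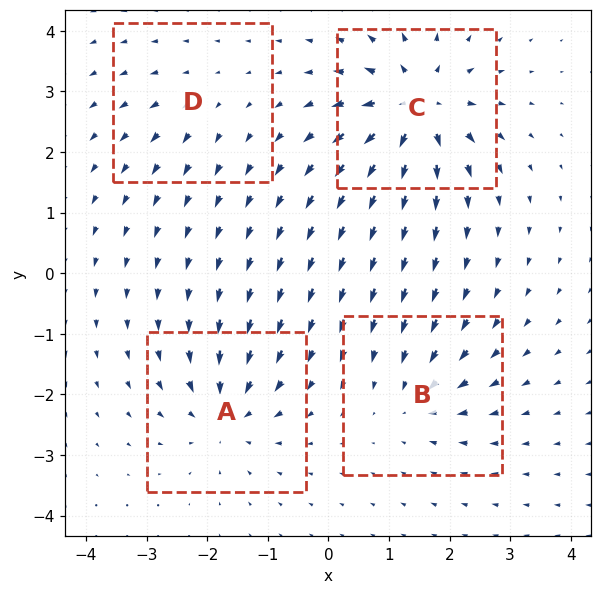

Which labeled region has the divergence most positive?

Divergence at each region's feature centre — A: about -6, B: about -4, C: about +8, D: about +2. Region C is most positive.

C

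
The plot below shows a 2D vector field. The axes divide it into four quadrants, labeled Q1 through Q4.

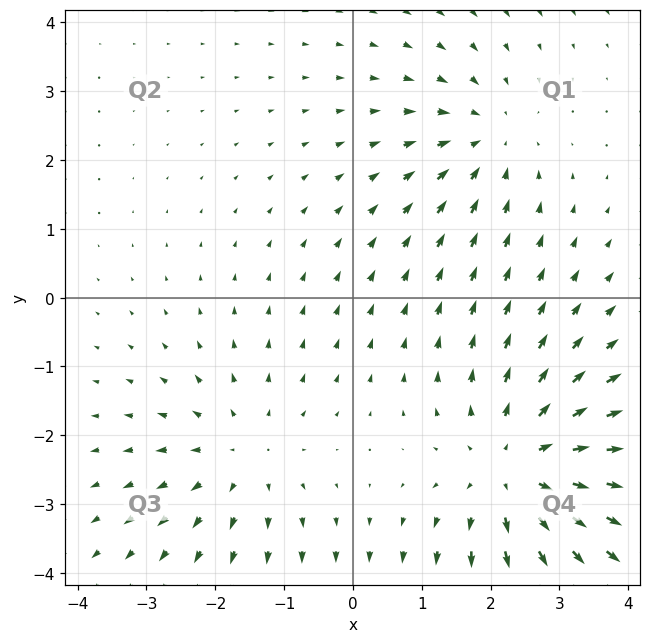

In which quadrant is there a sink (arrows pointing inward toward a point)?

Q1

The sink sits at approximately (2.0, 2.3), which lies in quadrant Q1. The divergence there is about -3, negative as expected for a sink.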